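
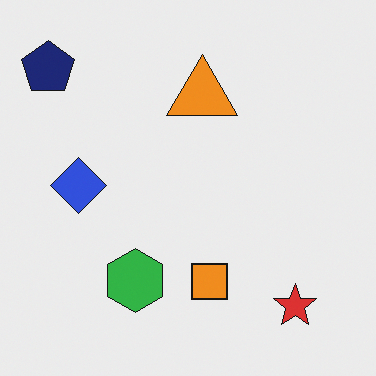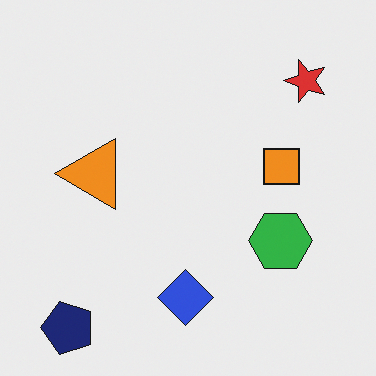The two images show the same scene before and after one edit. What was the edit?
Rotated 90° counter-clockwise.

The navy pentagon sits in the top-left of the first image and the bottom-left of the second — consistent with a whole-image 90° counter-clockwise rotation.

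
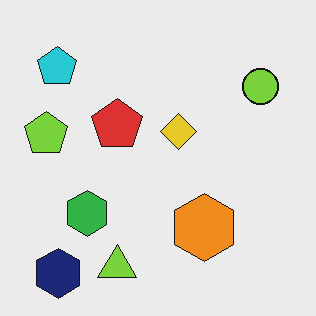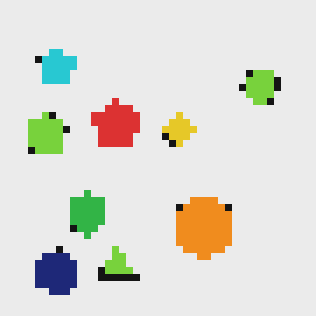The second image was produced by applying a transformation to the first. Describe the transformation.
The transformation is: pixelated into visible square blocks.

Shapes are reduced to large square blocks; fine edges and outlines are lost — a downscale-then-upscale (mosaic) effect.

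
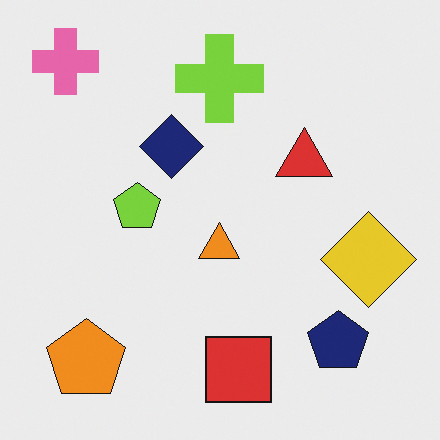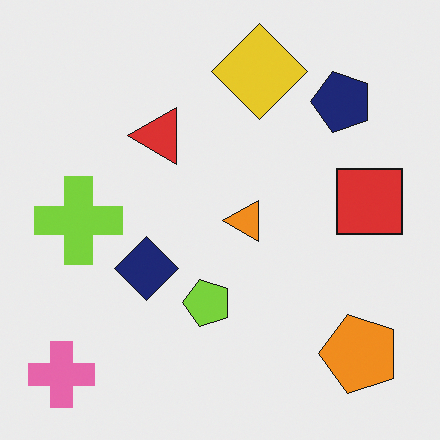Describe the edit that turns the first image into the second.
It was rotated 90° counter-clockwise.

The pink cross sits in the top-left of the first image and the bottom-left of the second — consistent with a whole-image 90° counter-clockwise rotation.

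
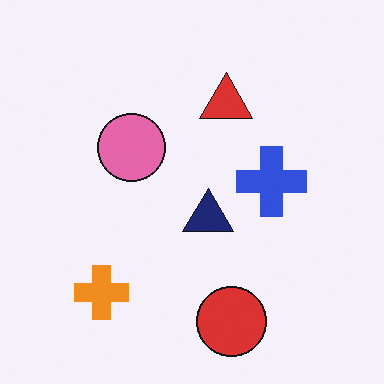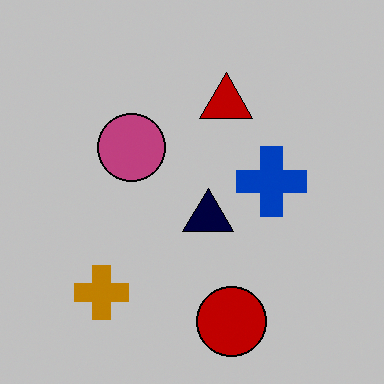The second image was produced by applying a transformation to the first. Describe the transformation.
The image was heavily posterized to just a handful of flat colors.

Each flat color has snapped to a coarser quantized level — most visibly, the near-white background has dropped to a flat grey.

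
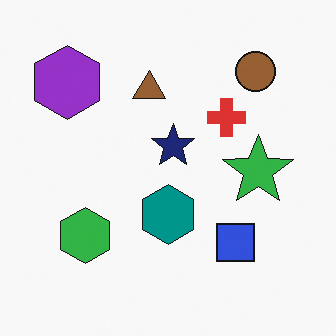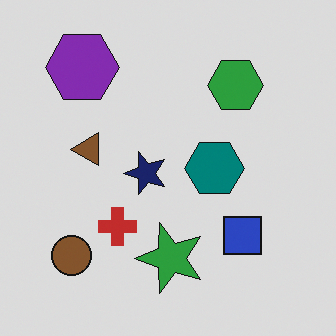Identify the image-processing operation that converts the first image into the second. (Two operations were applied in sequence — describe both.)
This is the original image transposed (reflected across the top-left ↔ bottom-right diagonal), then slightly darkened.

Shapes have swapped their row and column positions — what was in the top-right is now in the bottom-left — a diagonal reflection. Every pixel — background and shapes alike — is uniformly darkened.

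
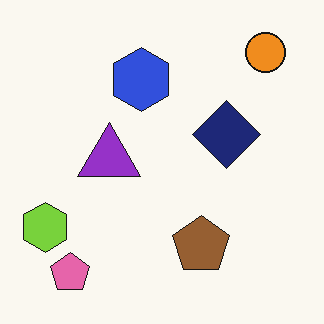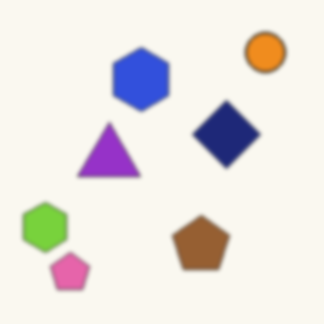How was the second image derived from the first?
The second image is the first slightly softened.

Shape edges and outlines are uniformly softened across the whole image.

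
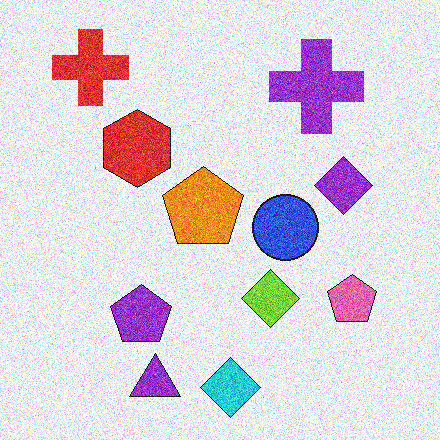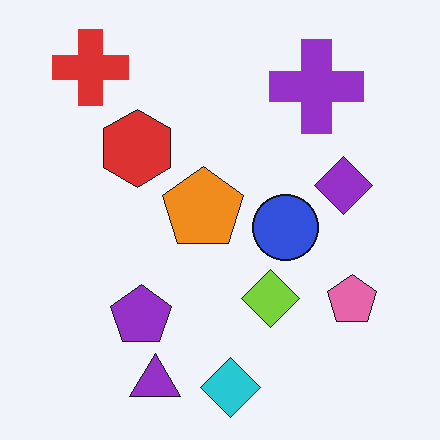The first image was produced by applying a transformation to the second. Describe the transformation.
This is the original image degraded with heavy additive noise.

Random speckle covers the whole image, including the flat background.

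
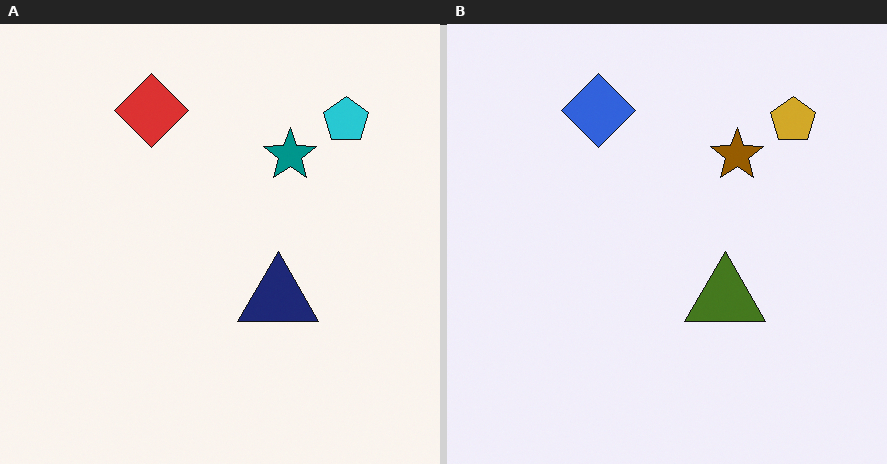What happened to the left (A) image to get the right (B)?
The right (B) image is the left (A) hue-shifted through roughly half the color wheel.

Every shape's color has rotated by the same amount around the hue wheel — a uniform hue shift.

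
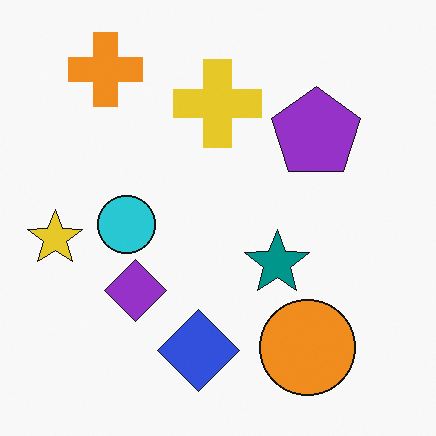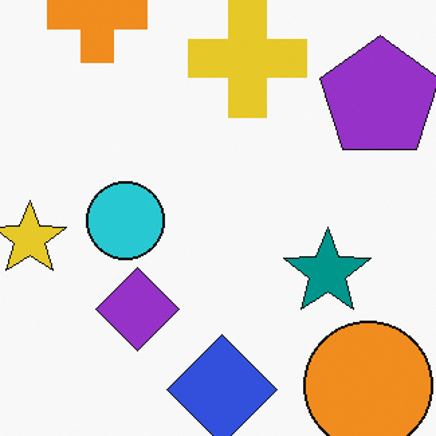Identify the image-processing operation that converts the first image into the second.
It was cropped to a modestly smaller region and rescaled.

The visible shapes are larger and the field of view is narrower; shapes near the original edges may be partly or wholly outside the frame — a crop-and-rescale.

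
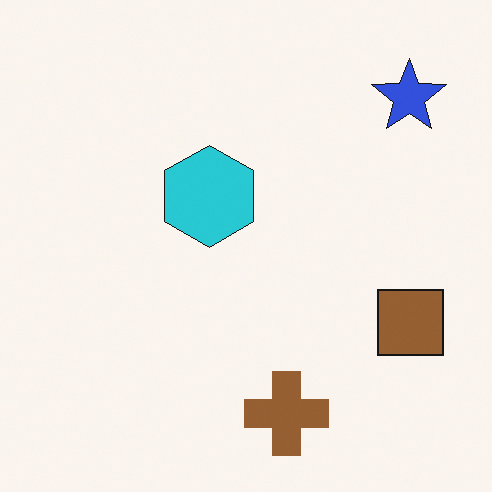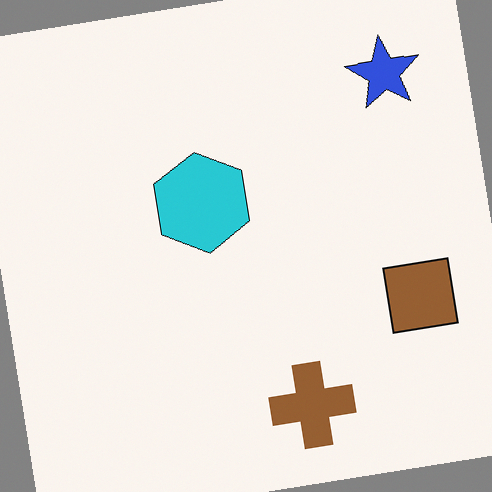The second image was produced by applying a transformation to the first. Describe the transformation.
Rotated counter-clockwise by a small amount.

Every shape is tilted by the same angle and the image corners show triangular fill wedges — a whole-image rotation by a non-right angle.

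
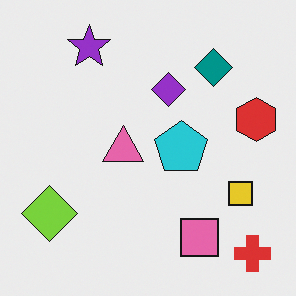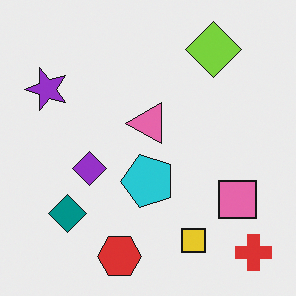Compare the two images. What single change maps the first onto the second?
The transformation is: transposed (reflected across the top-left ↔ bottom-right diagonal).

Shapes have swapped their row and column positions — what was in the top-right is now in the bottom-left — a diagonal reflection.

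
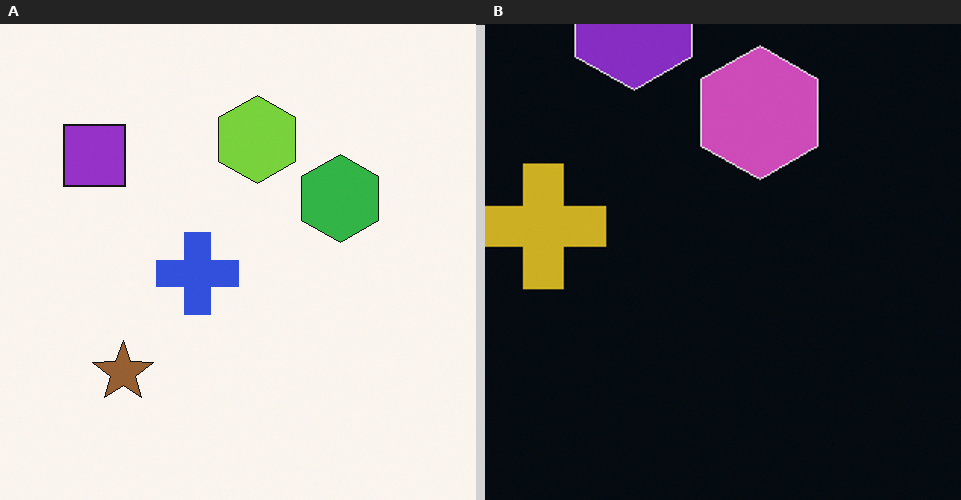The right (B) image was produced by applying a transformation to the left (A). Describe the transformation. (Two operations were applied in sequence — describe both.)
This is the original image color-inverted (negative), then cropped to a modestly smaller region and rescaled.

The light background has become dark and every shape's color is its complement — a photographic negative. The visible shapes are larger and the field of view is narrower; shapes near the original edges may be partly or wholly outside the frame — a crop-and-rescale.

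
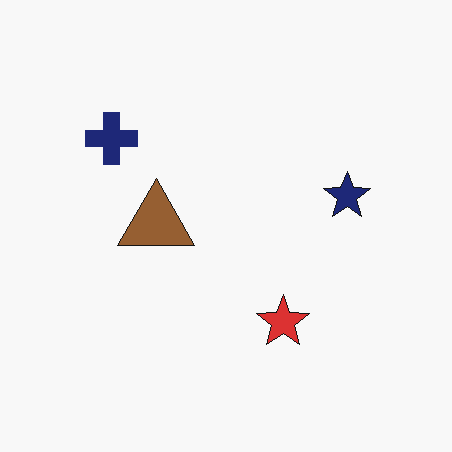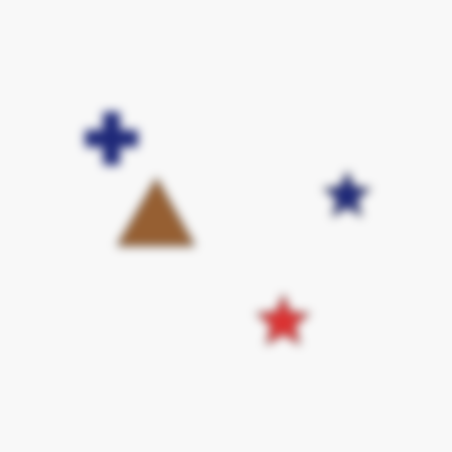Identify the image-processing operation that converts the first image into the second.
It was strongly gaussian-blurred.

Shape edges and outlines are uniformly softened across the whole image.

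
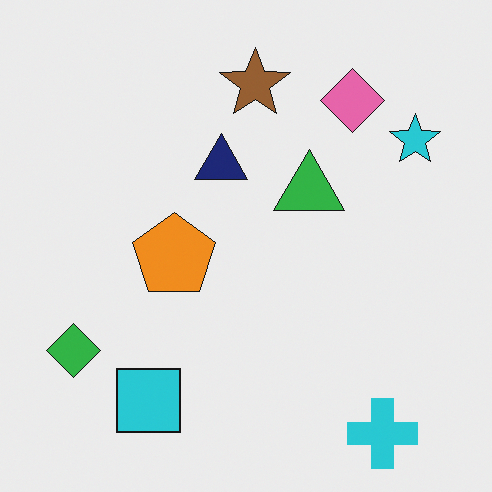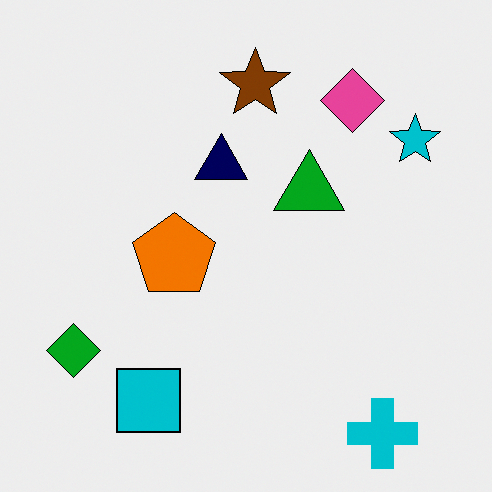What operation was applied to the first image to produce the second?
This is the original image given slightly increased contrast.

Tones are pushed away from mid-grey across the whole image — a global contrast change.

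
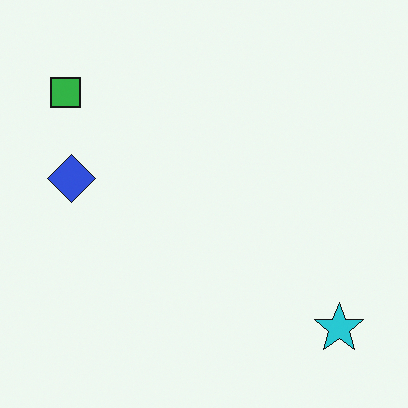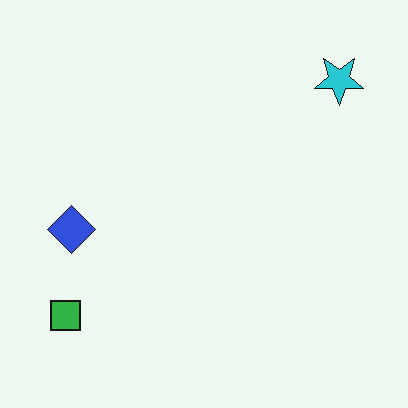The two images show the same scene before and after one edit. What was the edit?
The second image is the first flipped vertically (top ↔ bottom).

The cyan star is in the bottom-right of the first image and the top-right of the second — shapes on opposite sides of the horizontal midline have swapped in a mirror flip.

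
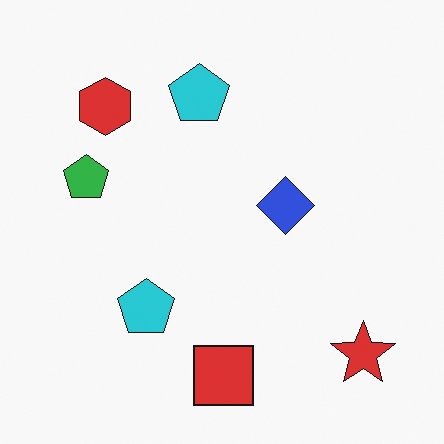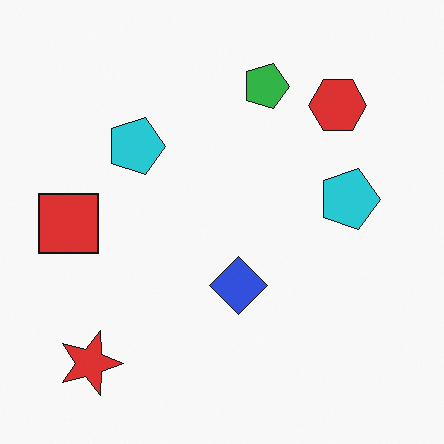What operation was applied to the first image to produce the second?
Rotated 90° clockwise.

The red star sits in the bottom-right of the first image and the bottom-left of the second — consistent with a whole-image 90° clockwise rotation.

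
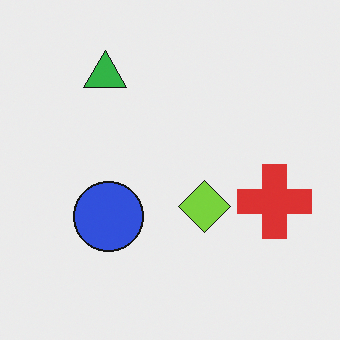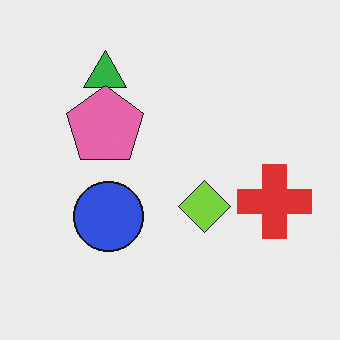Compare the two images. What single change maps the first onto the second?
The second image is the first overlaid with an additional pink pentagon.

A pink pentagon appears in the second image that is absent from the first.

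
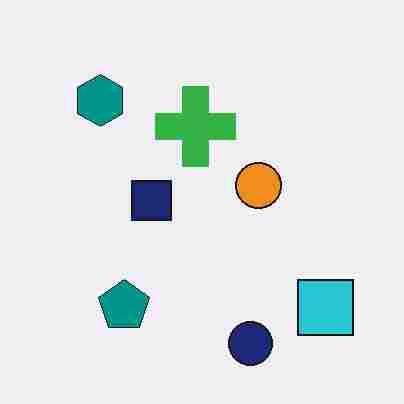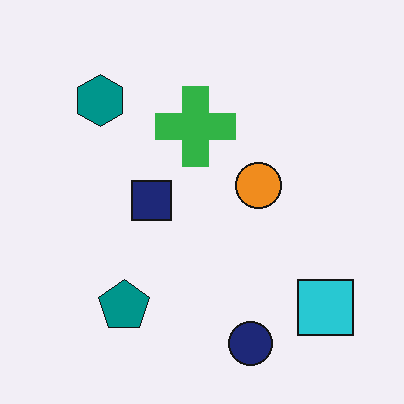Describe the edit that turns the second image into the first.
The image was heavily JPEG-compressed with obvious blocking artifacts.

Blocky 8×8 compression artifacts appear around shape edges and the flat background shows ringing — characteristic JPEG degradation.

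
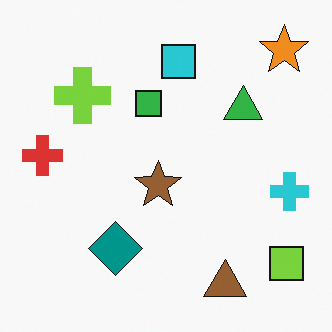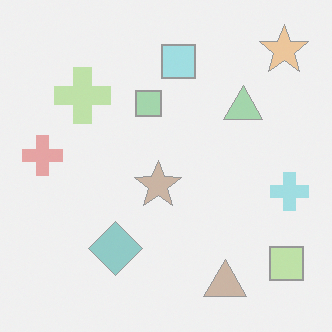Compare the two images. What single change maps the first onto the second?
The transformation is: washed out (contrast reduced).

Tones are pushed toward mid-grey across the whole image — a global contrast change.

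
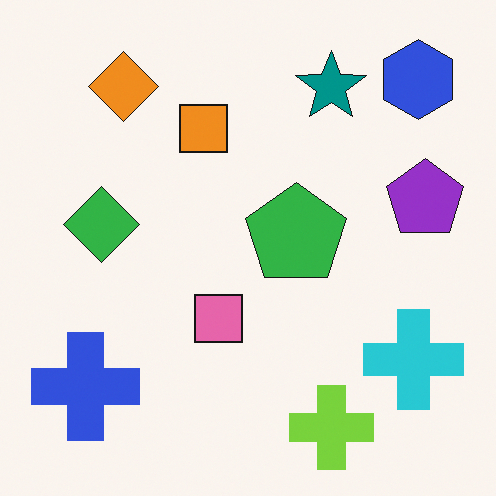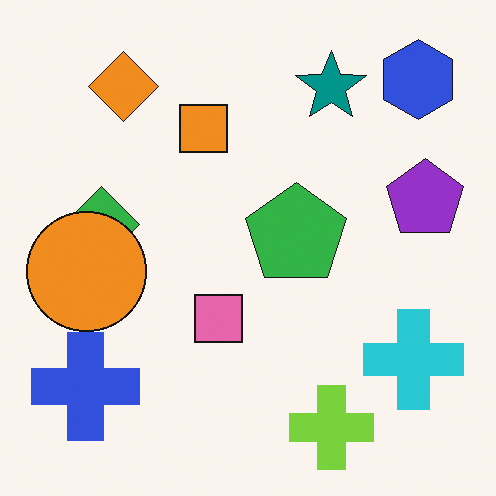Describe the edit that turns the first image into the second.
This is the original image overlaid with an additional orange circle.

An orange circle appears in the second image that is absent from the first.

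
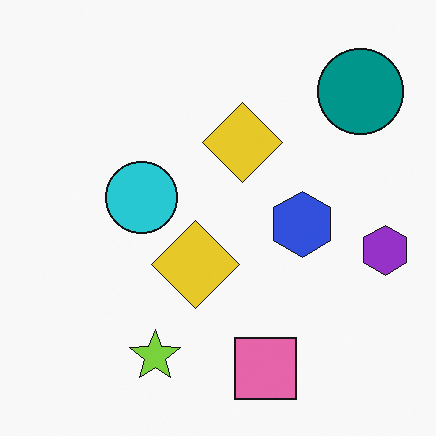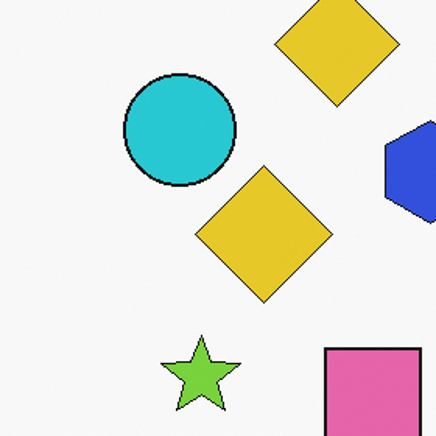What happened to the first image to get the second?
The second image is the first cropped slightly and scaled back up.

The visible shapes are larger and the field of view is narrower; shapes near the original edges may be partly or wholly outside the frame — a crop-and-rescale.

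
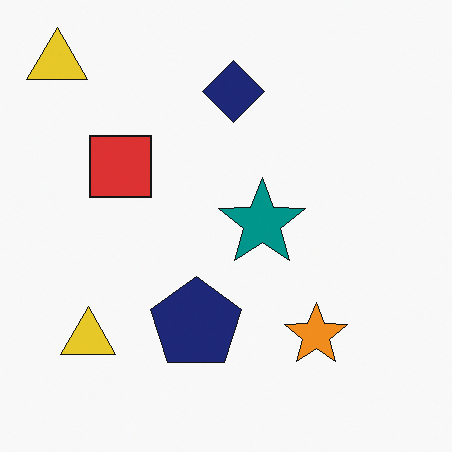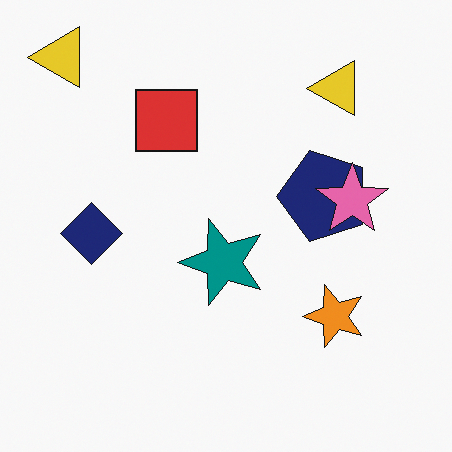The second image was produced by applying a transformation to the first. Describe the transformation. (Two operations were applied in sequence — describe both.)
Transposed (reflected across the top-left ↔ bottom-right diagonal), then overlaid with an additional pink star.

Shapes have swapped their row and column positions — what was in the top-right is now in the bottom-left — a diagonal reflection. A pink star appears in the second image that is absent from the first.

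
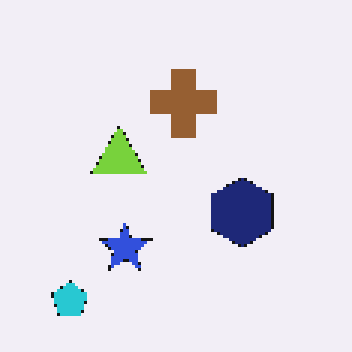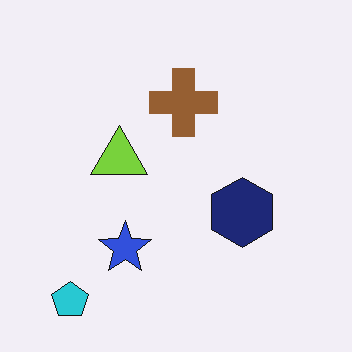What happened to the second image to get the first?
It was lightly pixelated (a mild mosaic effect).

Shapes are reduced to large square blocks; fine edges and outlines are lost — a downscale-then-upscale (mosaic) effect.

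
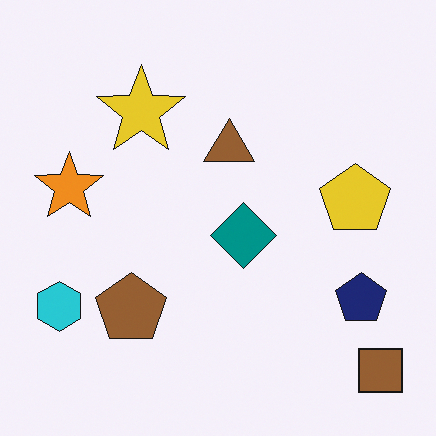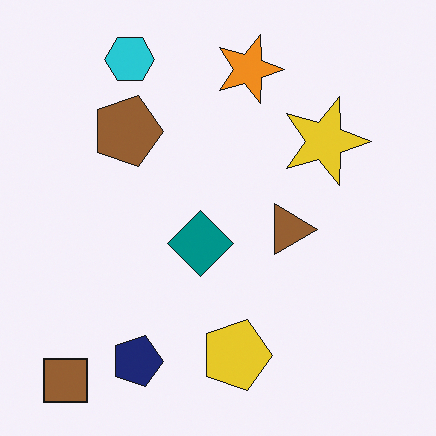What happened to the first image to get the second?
The image was rotated 90° clockwise.

The brown square sits in the bottom-right of the first image and the bottom-left of the second — consistent with a whole-image 90° clockwise rotation.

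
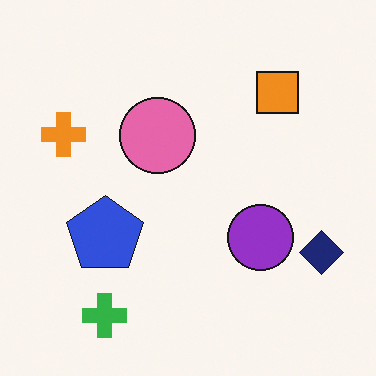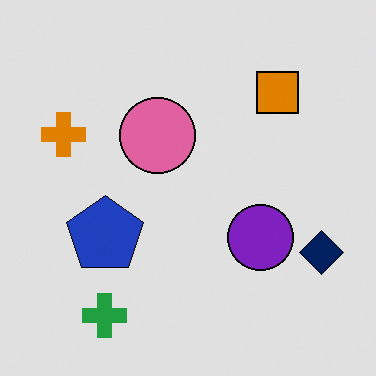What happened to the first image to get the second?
This is the original image moderately posterized.

Each flat color has snapped to a coarser quantized level — most visibly, the near-white background has dropped to a flat grey.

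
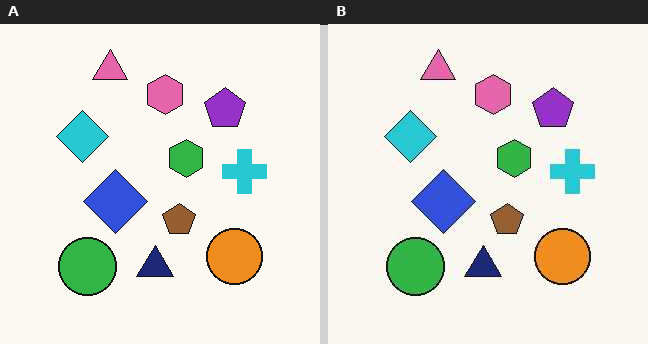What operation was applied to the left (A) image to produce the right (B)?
Given moderate JPEG compression.

Blocky 8×8 compression artifacts appear around shape edges and the flat background shows ringing — characteristic JPEG degradation.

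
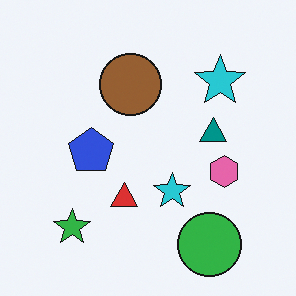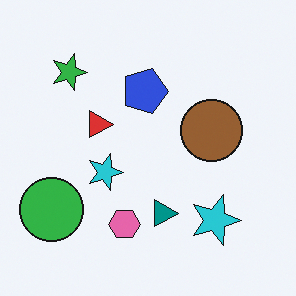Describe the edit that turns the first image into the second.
It was rotated 90° clockwise.

The green circle sits in the bottom-right of the first image and the bottom-left of the second — consistent with a whole-image 90° clockwise rotation.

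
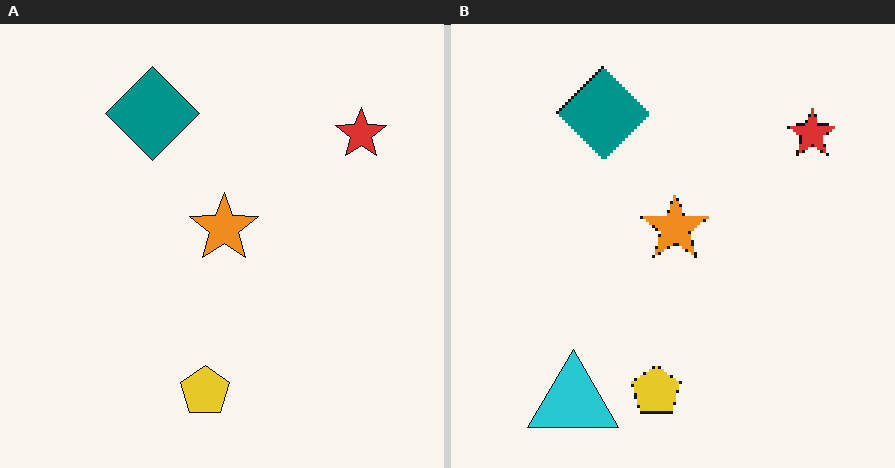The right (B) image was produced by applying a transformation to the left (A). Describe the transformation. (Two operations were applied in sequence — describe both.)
The right (B) image is the left (A) mildly pixelated, then overlaid with an additional cyan triangle.

Shapes are reduced to large square blocks; fine edges and outlines are lost — a downscale-then-upscale (mosaic) effect. A cyan triangle appears in the right (B) image that is absent from the left (A).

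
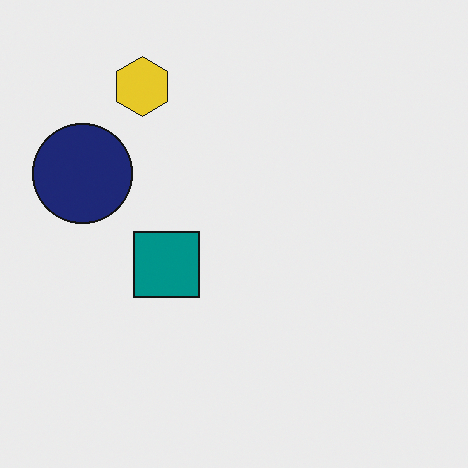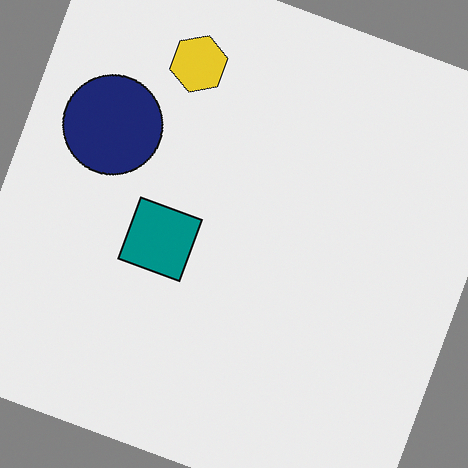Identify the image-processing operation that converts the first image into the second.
The transformation is: rotated clockwise by a moderate amount.

Every shape is tilted by the same angle and the image corners show triangular fill wedges — a whole-image rotation by a non-right angle.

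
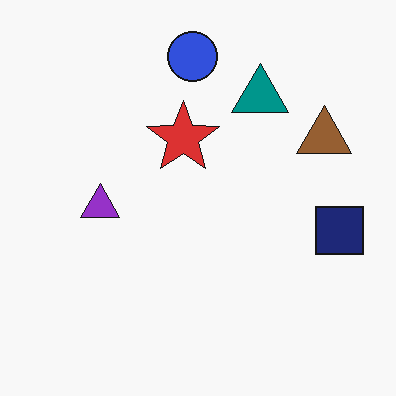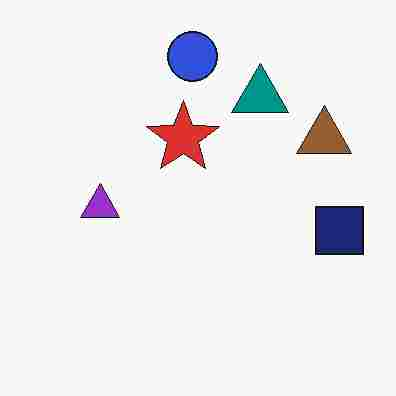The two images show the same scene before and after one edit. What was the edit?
The image was degraded with heavy JPEG compression.

Blocky 8×8 compression artifacts appear around shape edges and the flat background shows ringing — characteristic JPEG degradation.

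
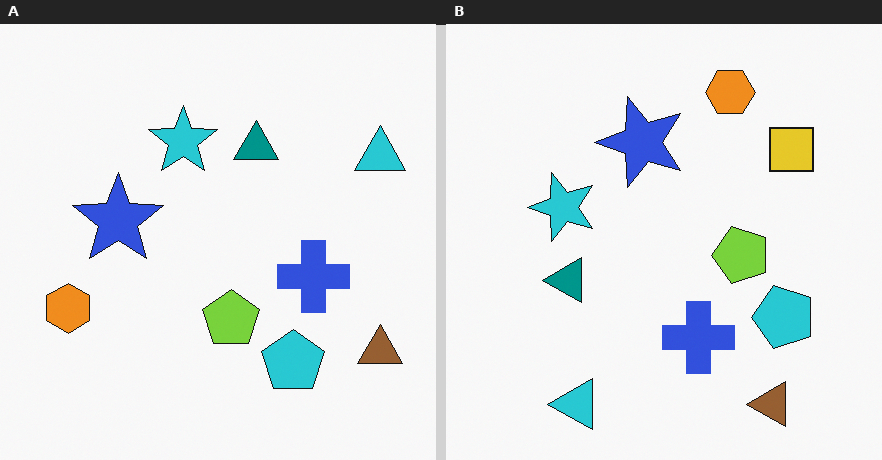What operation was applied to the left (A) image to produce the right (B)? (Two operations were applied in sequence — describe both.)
It was transposed (reflected across the top-left ↔ bottom-right diagonal), then overlaid with an additional yellow square.

Shapes have swapped their row and column positions — what was in the top-right is now in the bottom-left — a diagonal reflection. A yellow square appears in the right (B) image that is absent from the left (A).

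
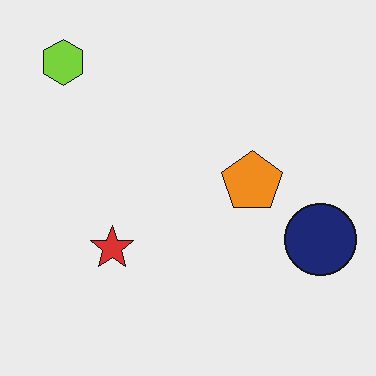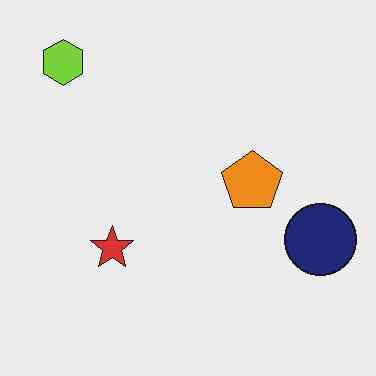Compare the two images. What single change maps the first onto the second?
This is the original image JPEG-compressed with visible artifacts.

Blocky 8×8 compression artifacts appear around shape edges and the flat background shows ringing — characteristic JPEG degradation.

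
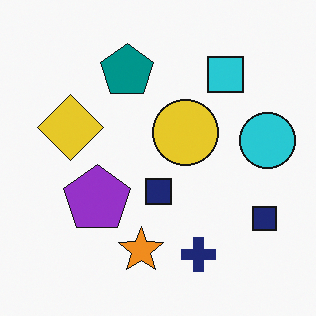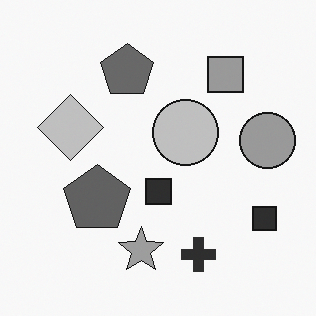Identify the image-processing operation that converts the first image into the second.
It was converted to grayscale.

All color is removed — every shape is now a shade of grey.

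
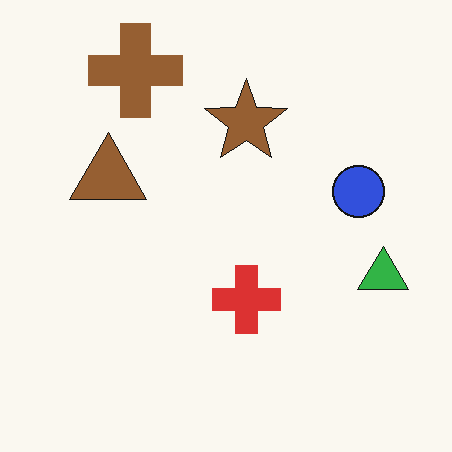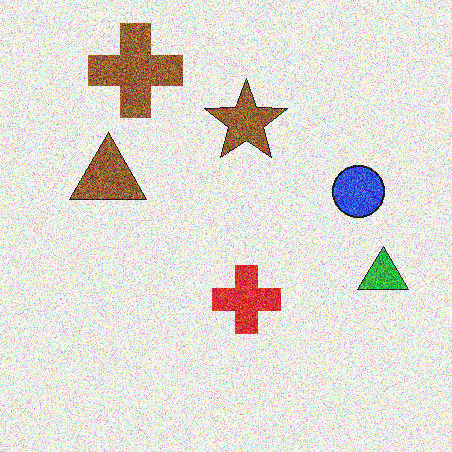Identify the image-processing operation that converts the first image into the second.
The transformation is: degraded with heavy additive noise.

Random speckle covers the whole image, including the flat background.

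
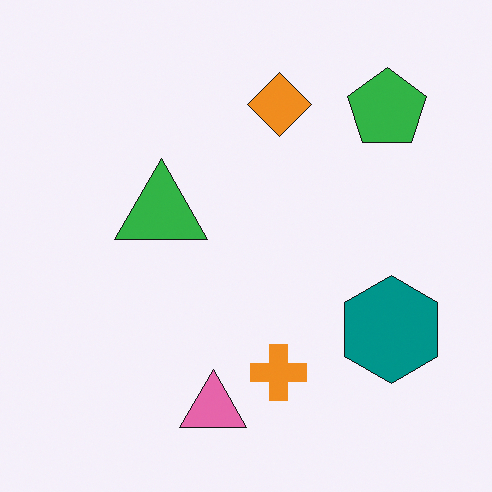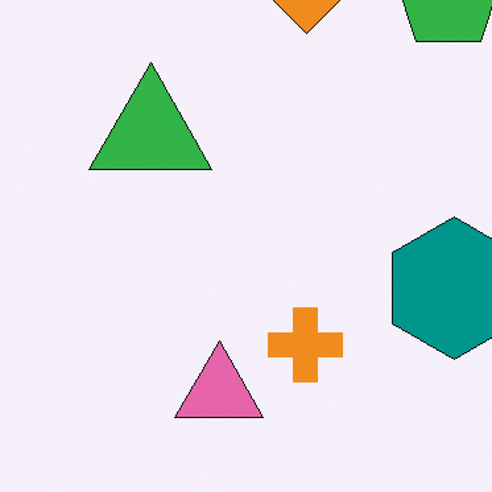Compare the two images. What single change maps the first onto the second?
It was cropped to a modestly smaller region and rescaled.

The visible shapes are larger and the field of view is narrower; shapes near the original edges may be partly or wholly outside the frame — a crop-and-rescale.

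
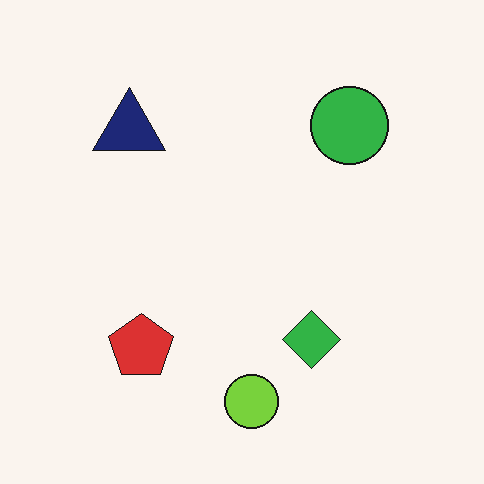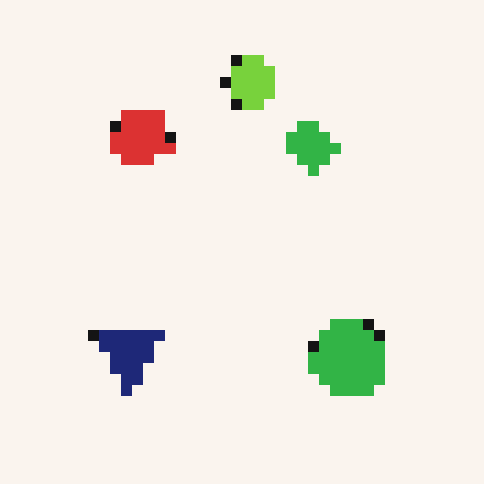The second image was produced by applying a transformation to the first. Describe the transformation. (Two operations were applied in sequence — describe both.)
The second image is the first flipped vertically (top ↔ bottom), then coarsely pixelated.

The lime circle is in the bottom of the first image and the top of the second — shapes on opposite sides of the horizontal midline have swapped in a mirror flip. Shapes are reduced to large square blocks; fine edges and outlines are lost — a downscale-then-upscale (mosaic) effect.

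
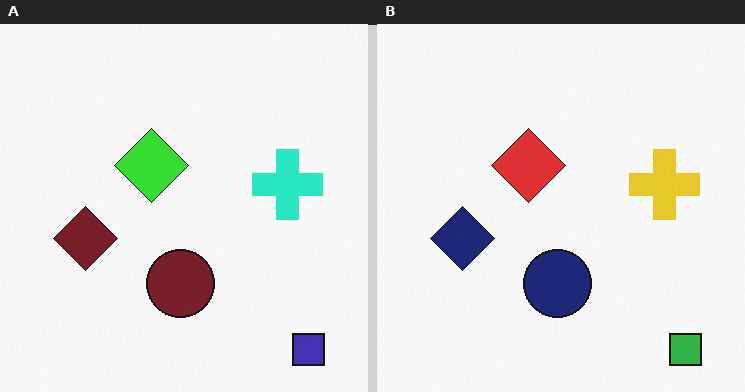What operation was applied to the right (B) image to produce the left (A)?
The left (A) image is the right (B) hue-shifted through roughly a third of the color wheel.

Every shape's color has rotated by the same amount around the hue wheel — a uniform hue shift.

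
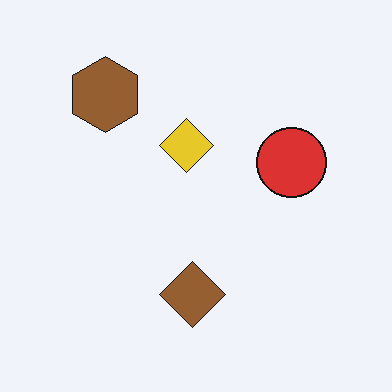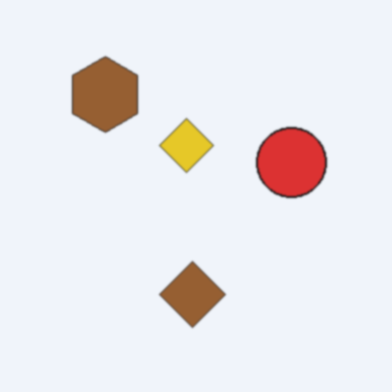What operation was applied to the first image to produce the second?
The second image is the first given a subtle gaussian blur.

Shape edges and outlines are uniformly softened across the whole image.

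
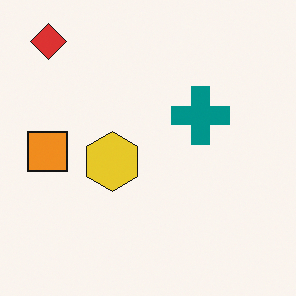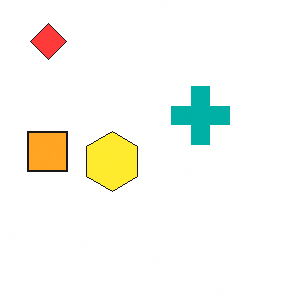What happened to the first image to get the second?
The image was slightly brightened.

Every pixel — background and shapes alike — is uniformly brightened.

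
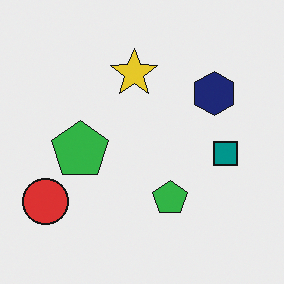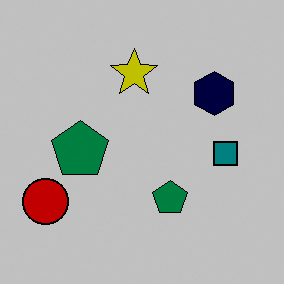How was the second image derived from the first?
The second image is the first aggressively posterized.

Each flat color has snapped to a coarser quantized level — most visibly, the near-white background has dropped to a flat grey.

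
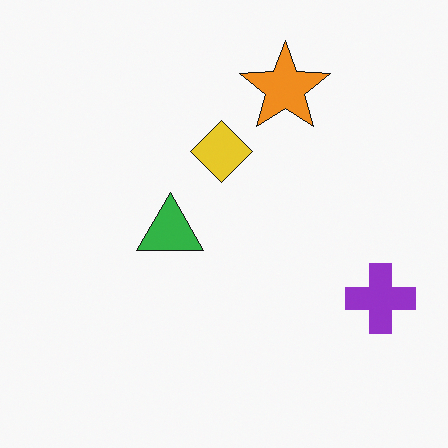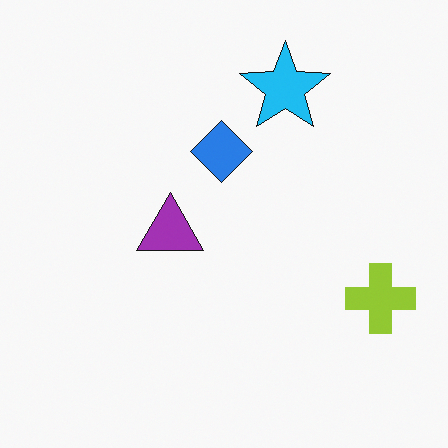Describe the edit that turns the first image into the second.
Hue-shifted through roughly half the color wheel.

Every shape's color has rotated by the same amount around the hue wheel — a uniform hue shift.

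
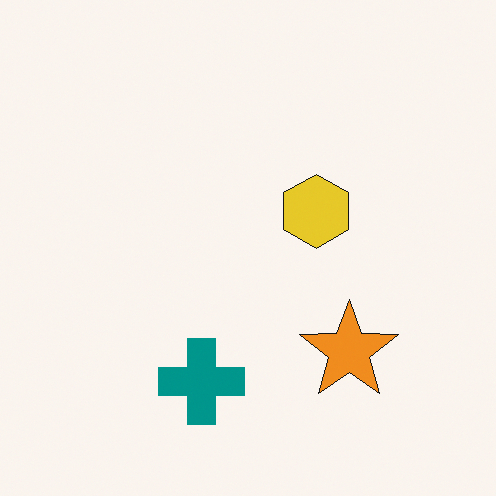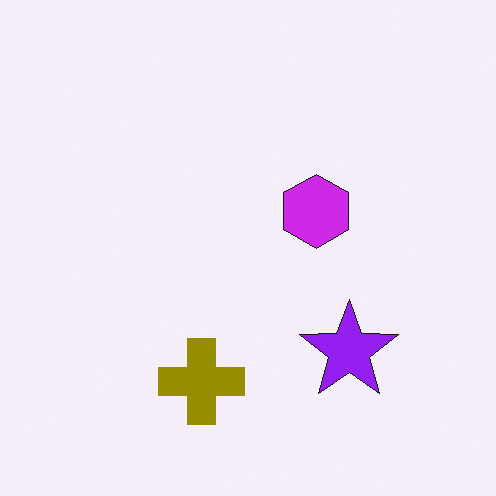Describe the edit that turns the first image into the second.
The second image is the first hue-shifted through roughly half the color wheel.

Every shape's color has rotated by the same amount around the hue wheel — a uniform hue shift.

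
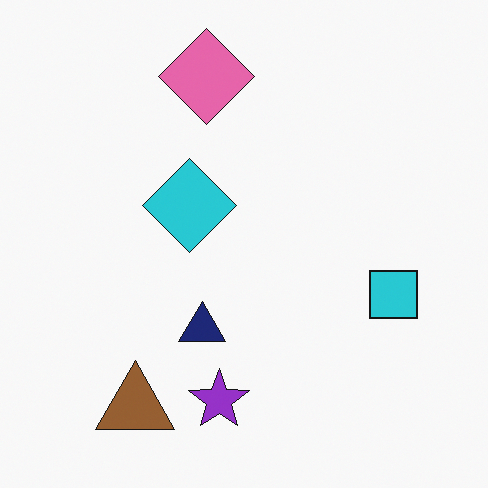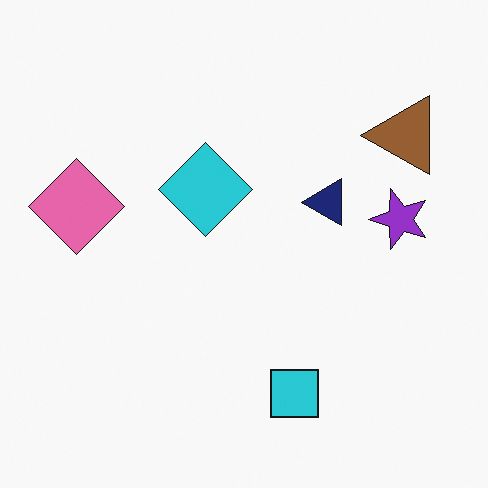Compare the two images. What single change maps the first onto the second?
The transformation is: transposed (reflected across the top-left ↔ bottom-right diagonal).

Shapes have swapped their row and column positions — what was in the top-right is now in the bottom-left — a diagonal reflection.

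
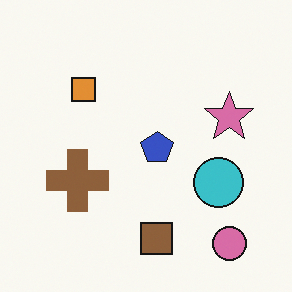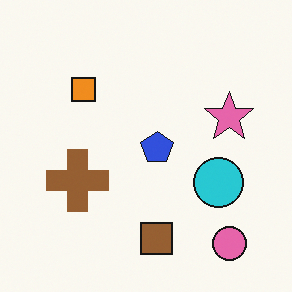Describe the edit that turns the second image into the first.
It was slightly desaturated.

All colors are more muted and greyish — a global saturation change.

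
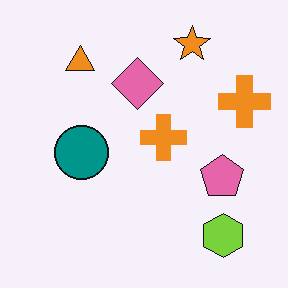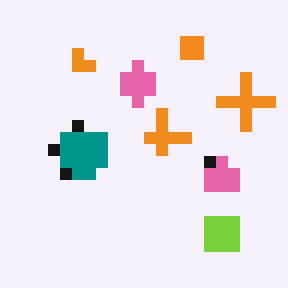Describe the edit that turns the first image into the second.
The transformation is: heavily pixelated into large blocks.

Shapes are reduced to large square blocks; fine edges and outlines are lost — a downscale-then-upscale (mosaic) effect.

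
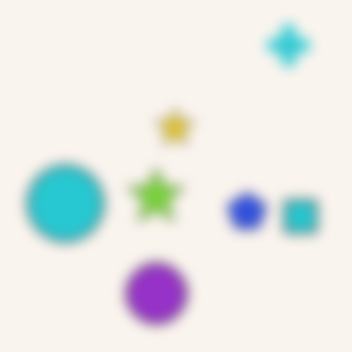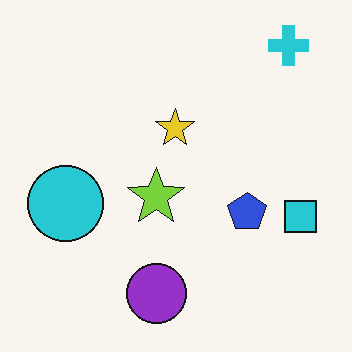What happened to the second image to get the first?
This is the original image heavily blurred.

Shape edges and outlines are uniformly softened across the whole image.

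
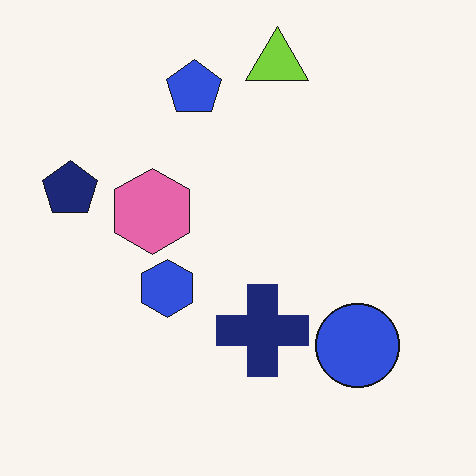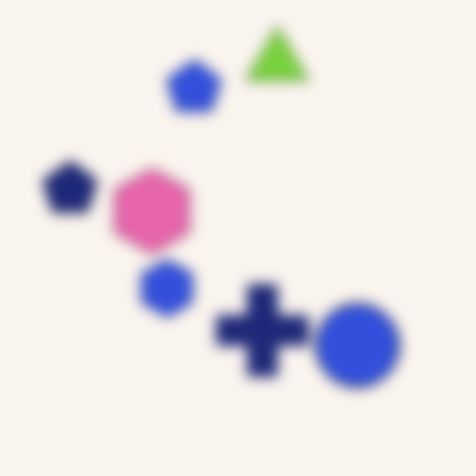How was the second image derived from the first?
The transformation is: strongly gaussian-blurred.

Shape edges and outlines are uniformly softened across the whole image.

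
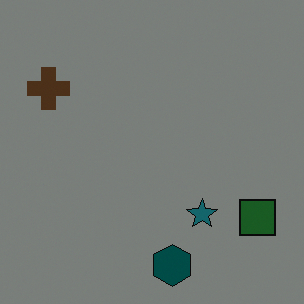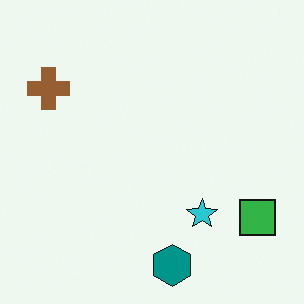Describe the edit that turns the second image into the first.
This is the original image noticeably darkened.

Every pixel — background and shapes alike — is uniformly darkened.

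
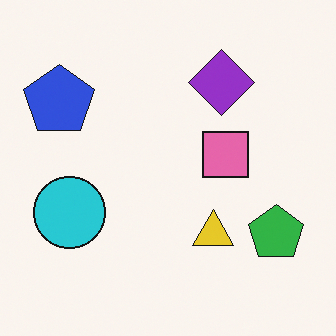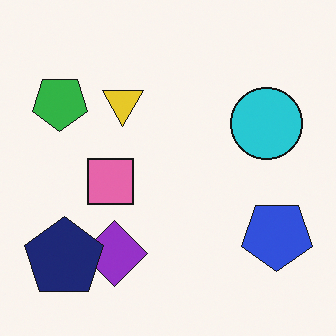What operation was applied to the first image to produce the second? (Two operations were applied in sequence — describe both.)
Rotated 180°, then overlaid with an additional navy pentagon.

The blue pentagon sits in the top-left of the first image and the bottom-right of the second — consistent with a whole-image 180° rotation. A navy pentagon appears in the second image that is absent from the first.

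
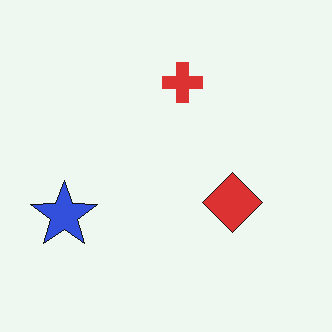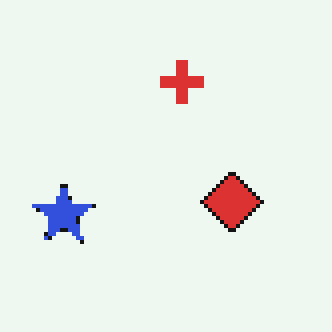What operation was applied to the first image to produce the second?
This is the original image mildly pixelated.

Shapes are reduced to large square blocks; fine edges and outlines are lost — a downscale-then-upscale (mosaic) effect.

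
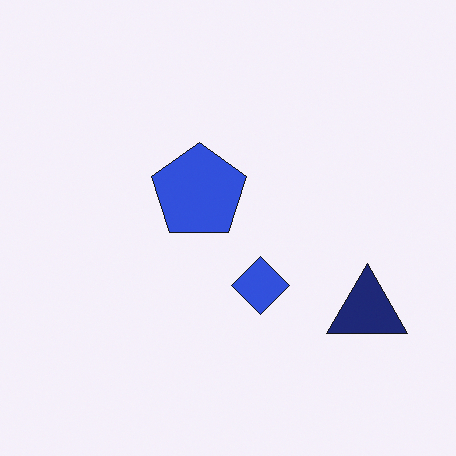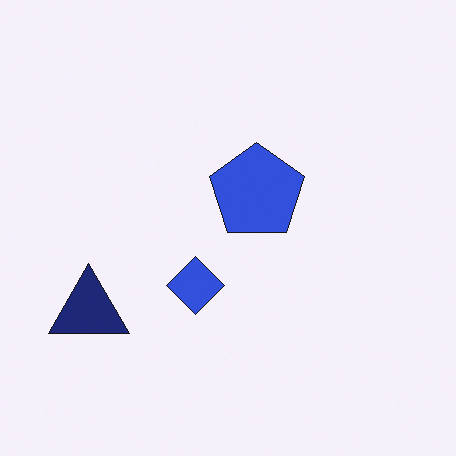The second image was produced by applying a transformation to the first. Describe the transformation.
The second image is the first flipped horizontally (left ↔ right).

The navy triangle is in the bottom-right of the first image and the bottom-left of the second — shapes on opposite sides of the vertical midline have swapped in a mirror flip.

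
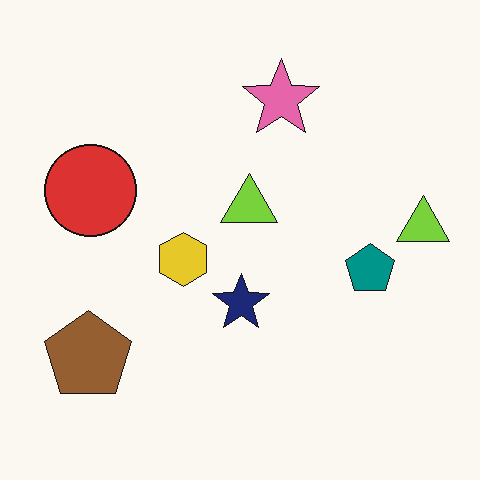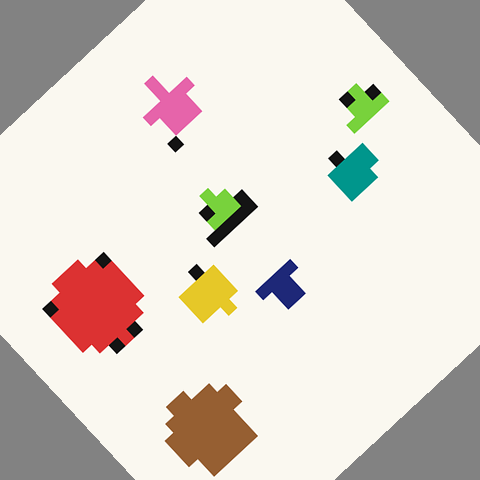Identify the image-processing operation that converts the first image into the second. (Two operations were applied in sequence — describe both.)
Heavily pixelated into large blocks, then rotated counter-clockwise by a large amount — several tens of degrees.

Shapes are reduced to large square blocks; fine edges and outlines are lost — a downscale-then-upscale (mosaic) effect. Every shape is tilted by the same angle and the image corners show triangular fill wedges — a whole-image rotation by a non-right angle.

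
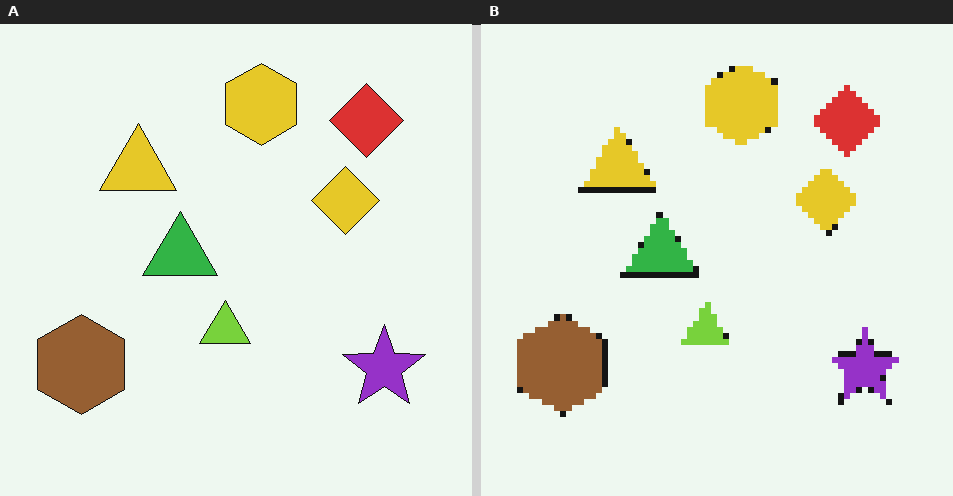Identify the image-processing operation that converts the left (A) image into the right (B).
The transformation is: pixelated into visible square blocks.

Shapes are reduced to large square blocks; fine edges and outlines are lost — a downscale-then-upscale (mosaic) effect.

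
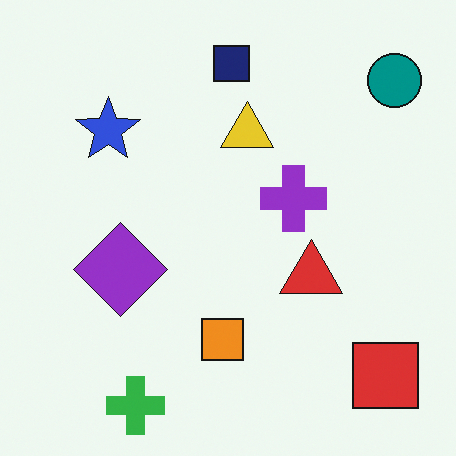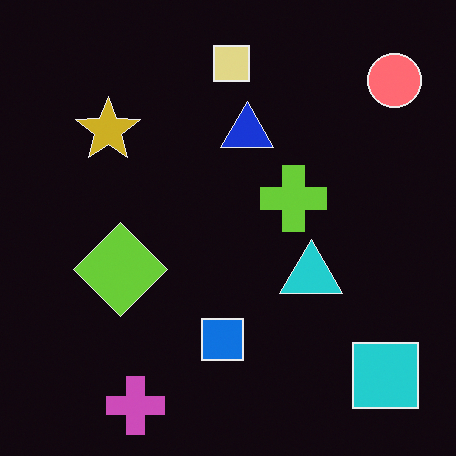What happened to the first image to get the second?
It was color-inverted (negative).

The light background has become dark and every shape's color is its complement — a photographic negative.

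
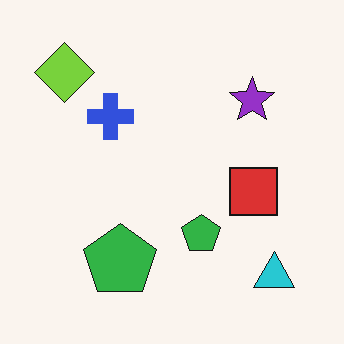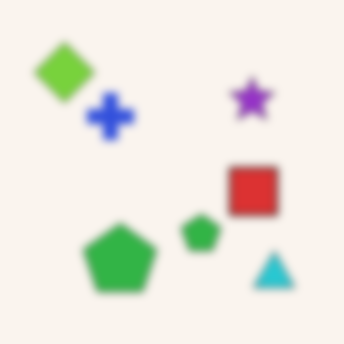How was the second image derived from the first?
The transformation is: moderately blurred.

Shape edges and outlines are uniformly softened across the whole image.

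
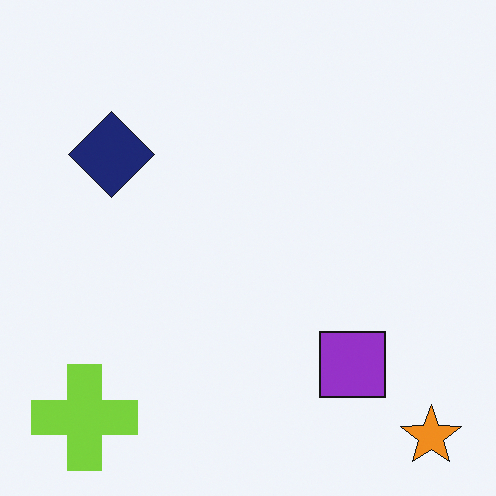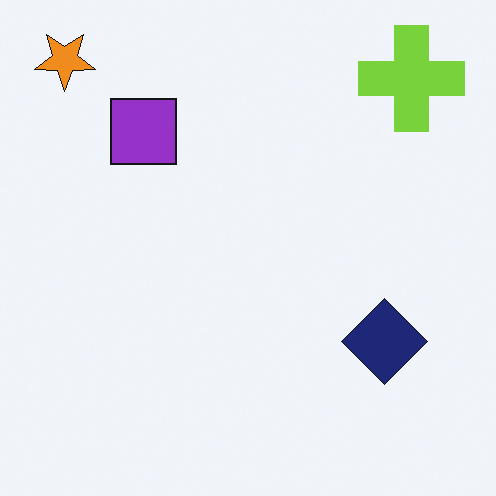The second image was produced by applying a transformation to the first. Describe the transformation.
The transformation is: rotated 180°.

The orange star sits in the bottom-right of the first image and the top-left of the second — consistent with a whole-image 180° rotation.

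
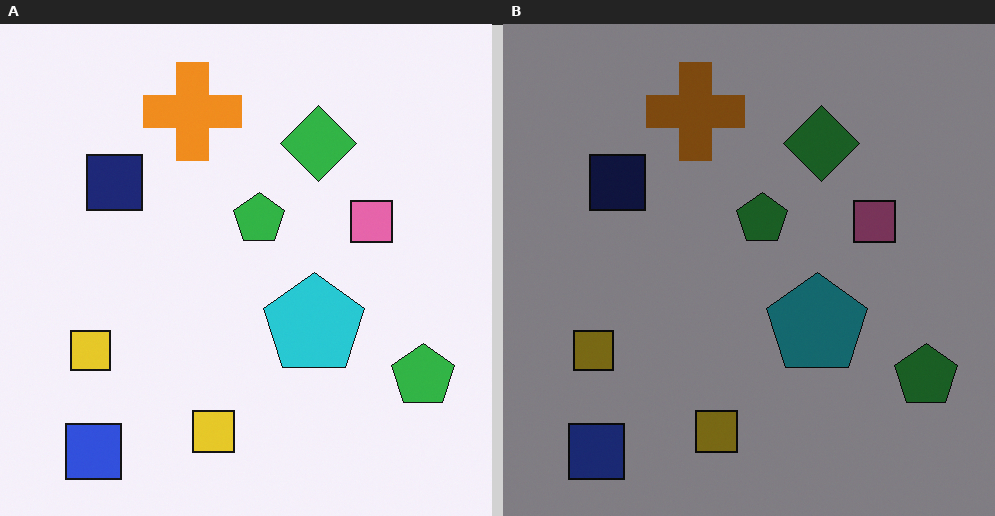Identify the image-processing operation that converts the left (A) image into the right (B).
The image was darkened a lot.

Every pixel — background and shapes alike — is uniformly darkened.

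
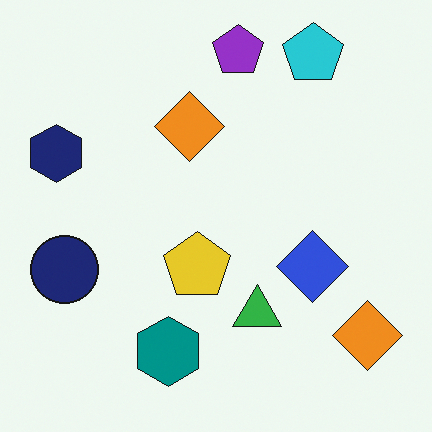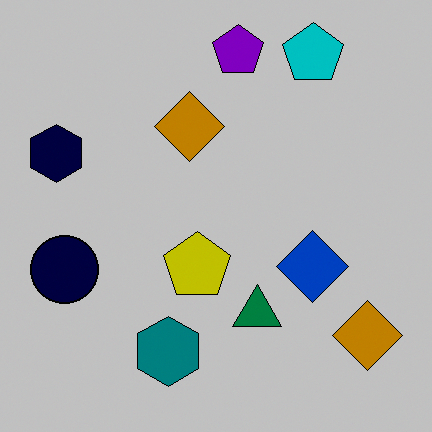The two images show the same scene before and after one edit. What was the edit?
Aggressively posterized.

Each flat color has snapped to a coarser quantized level — most visibly, the near-white background has dropped to a flat grey.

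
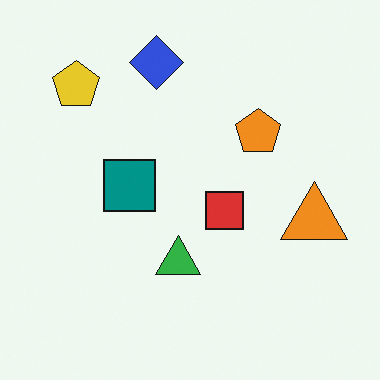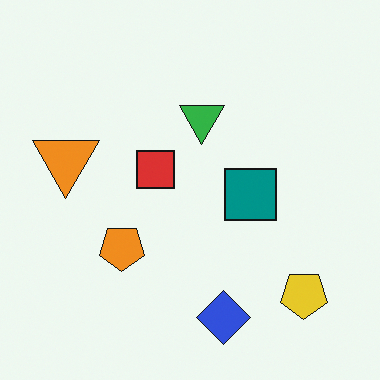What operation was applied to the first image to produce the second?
This is the original image rotated 180°.

The yellow pentagon sits in the top-left of the first image and the bottom-right of the second — consistent with a whole-image 180° rotation.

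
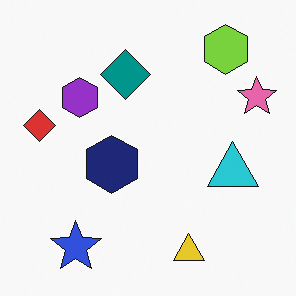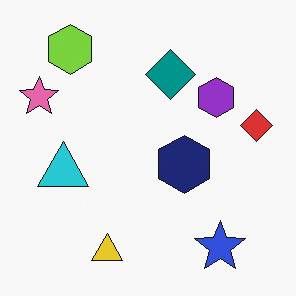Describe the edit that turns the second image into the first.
This is the original image flipped horizontally (left ↔ right).

The pink star is in the top-left of the second image and the top-right of the first — shapes on opposite sides of the vertical midline have swapped in a mirror flip.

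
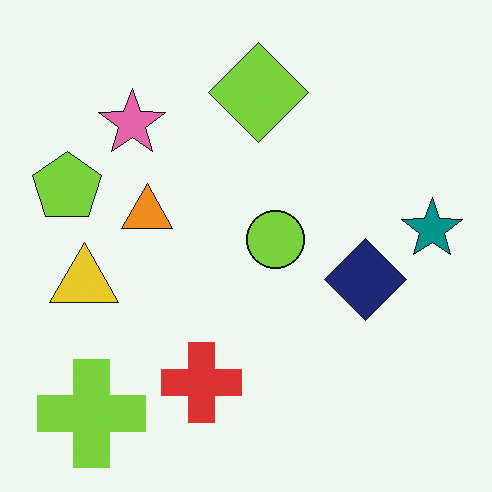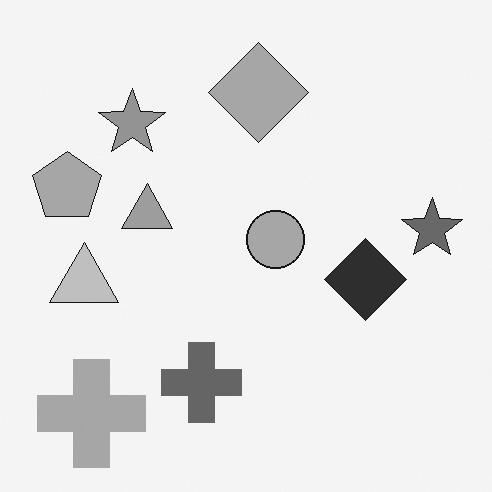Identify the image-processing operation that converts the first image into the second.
Converted to grayscale.

All color is removed — every shape is now a shade of grey.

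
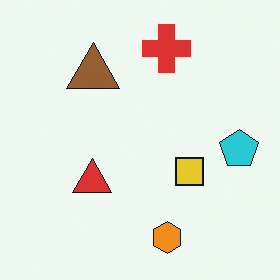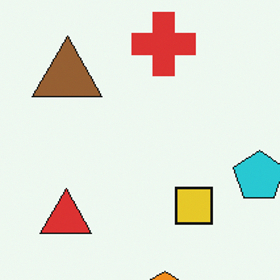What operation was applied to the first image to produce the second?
The second image is the first cropped to a modestly smaller region and rescaled.

The visible shapes are larger and the field of view is narrower; shapes near the original edges may be partly or wholly outside the frame — a crop-and-rescale.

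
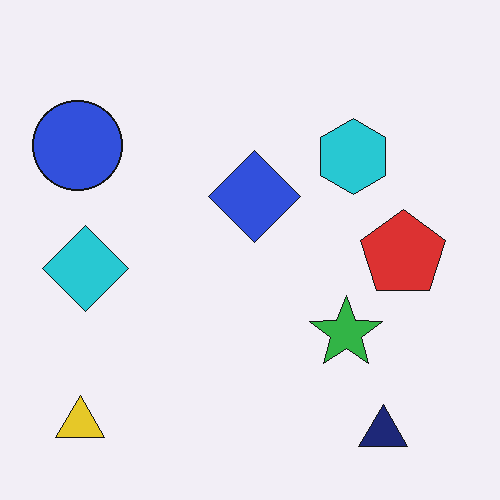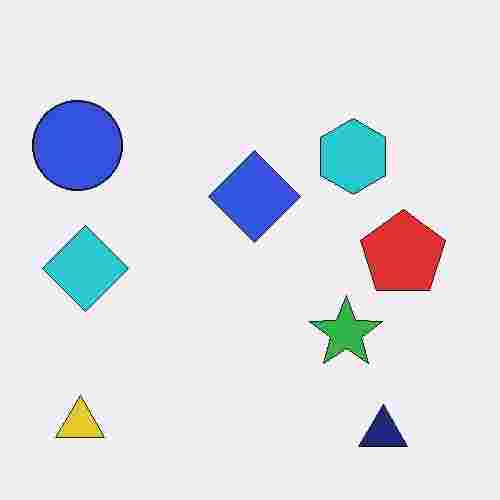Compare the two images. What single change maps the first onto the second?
This is the original image heavily JPEG-compressed with obvious blocking artifacts.

Blocky 8×8 compression artifacts appear around shape edges and the flat background shows ringing — characteristic JPEG degradation.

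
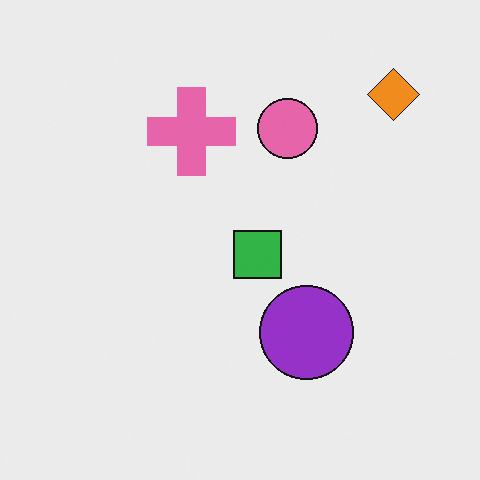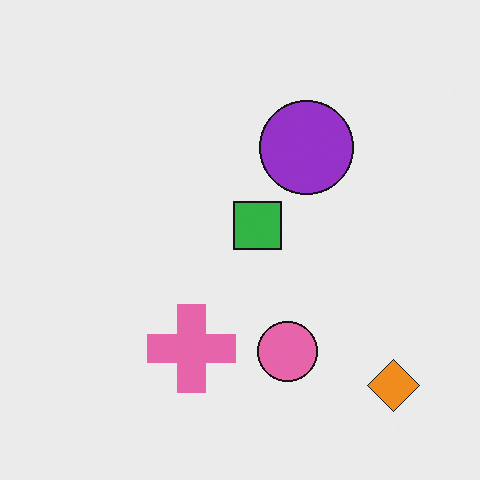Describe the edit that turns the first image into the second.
The image was flipped vertically (top ↔ bottom).

The orange diamond is in the top-right of the first image and the bottom-right of the second — shapes on opposite sides of the horizontal midline have swapped in a mirror flip.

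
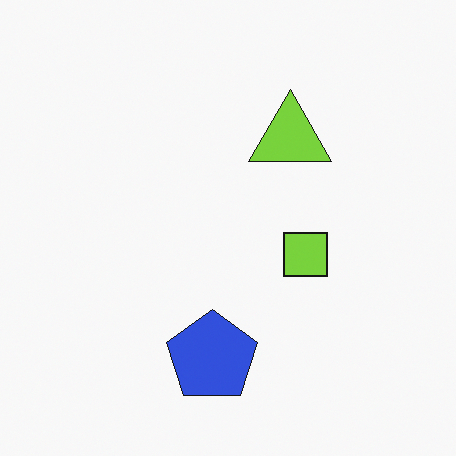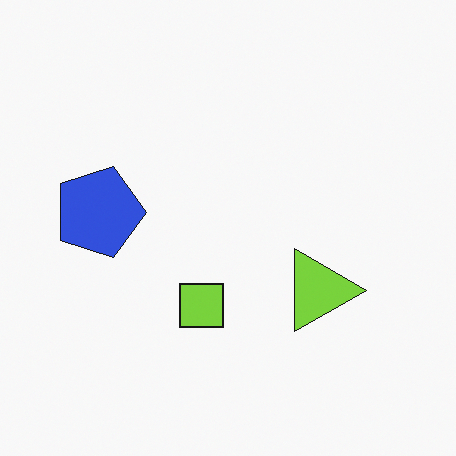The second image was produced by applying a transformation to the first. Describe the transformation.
The transformation is: rotated 90° clockwise.

The blue pentagon sits in the bottom of the first image and the left of the second — consistent with a whole-image 90° clockwise rotation.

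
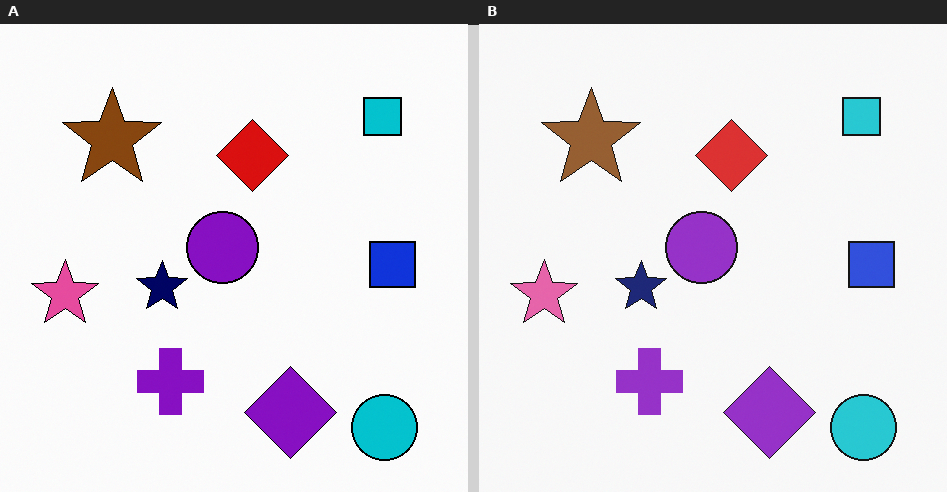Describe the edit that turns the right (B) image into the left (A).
Given slightly increased contrast.

Tones are pushed away from mid-grey across the whole image — a global contrast change.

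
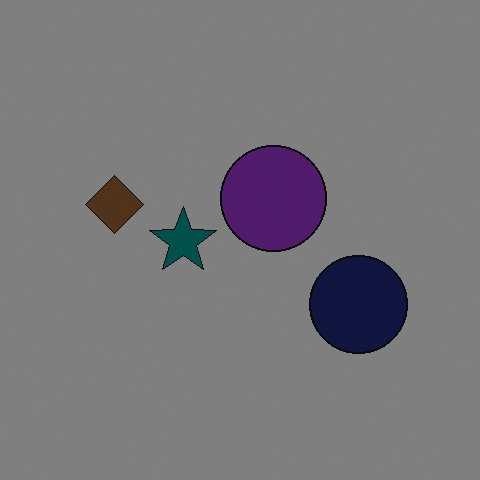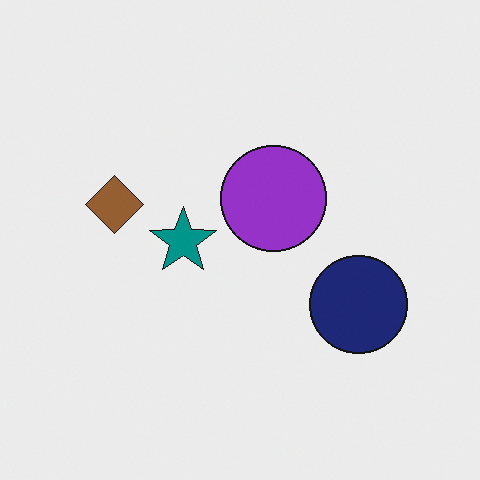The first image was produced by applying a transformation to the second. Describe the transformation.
Substantially darkened.

Every pixel — background and shapes alike — is uniformly darkened.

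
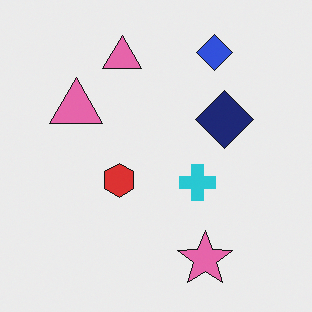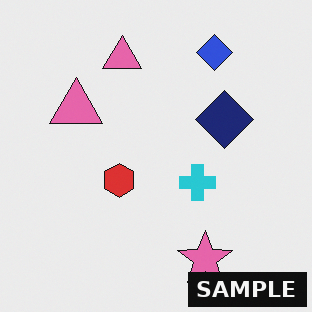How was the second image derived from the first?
The transformation is: watermarked with the text "SAMPLE" in the lower-right corner.

A dark label reading "SAMPLE" appears in the lower-right corner.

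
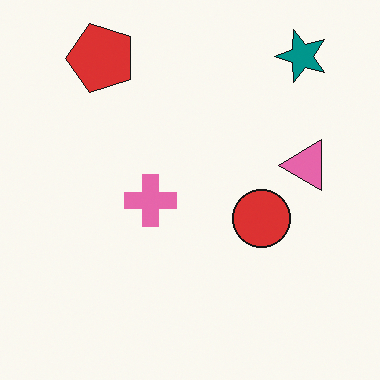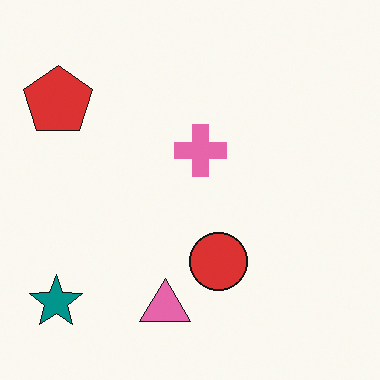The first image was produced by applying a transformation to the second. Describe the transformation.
The transformation is: transposed (reflected across the top-left ↔ bottom-right diagonal).

Shapes have swapped their row and column positions — what was in the top-right is now in the bottom-left — a diagonal reflection.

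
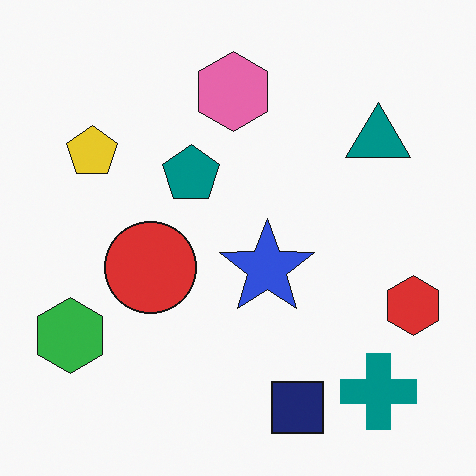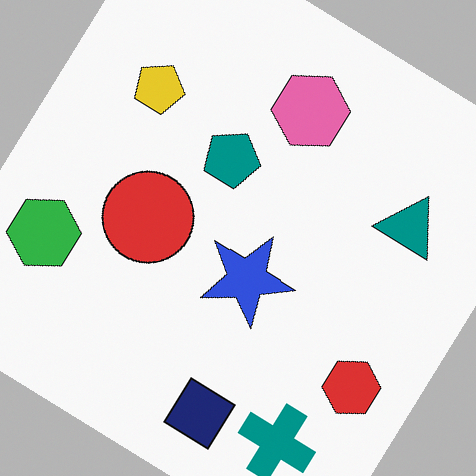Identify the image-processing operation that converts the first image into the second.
The transformation is: rotated clockwise by a large amount — several tens of degrees.

Every shape is tilted by the same angle and the image corners show triangular fill wedges — a whole-image rotation by a non-right angle.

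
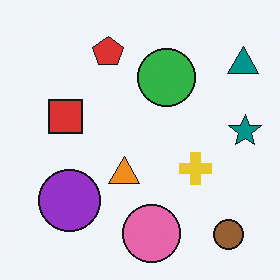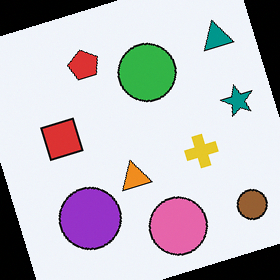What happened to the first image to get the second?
It was rotated counter-clockwise by a moderate amount.

Every shape is tilted by the same angle and the image corners show triangular fill wedges — a whole-image rotation by a non-right angle.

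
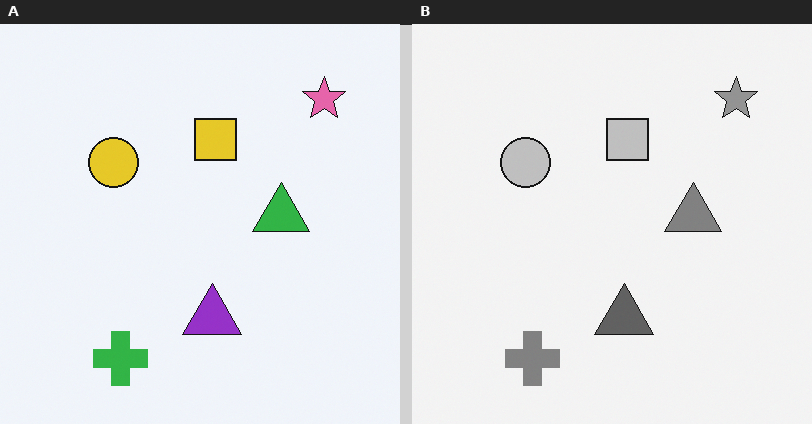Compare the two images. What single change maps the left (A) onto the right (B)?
Converted to grayscale.

All color is removed — every shape is now a shade of grey.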